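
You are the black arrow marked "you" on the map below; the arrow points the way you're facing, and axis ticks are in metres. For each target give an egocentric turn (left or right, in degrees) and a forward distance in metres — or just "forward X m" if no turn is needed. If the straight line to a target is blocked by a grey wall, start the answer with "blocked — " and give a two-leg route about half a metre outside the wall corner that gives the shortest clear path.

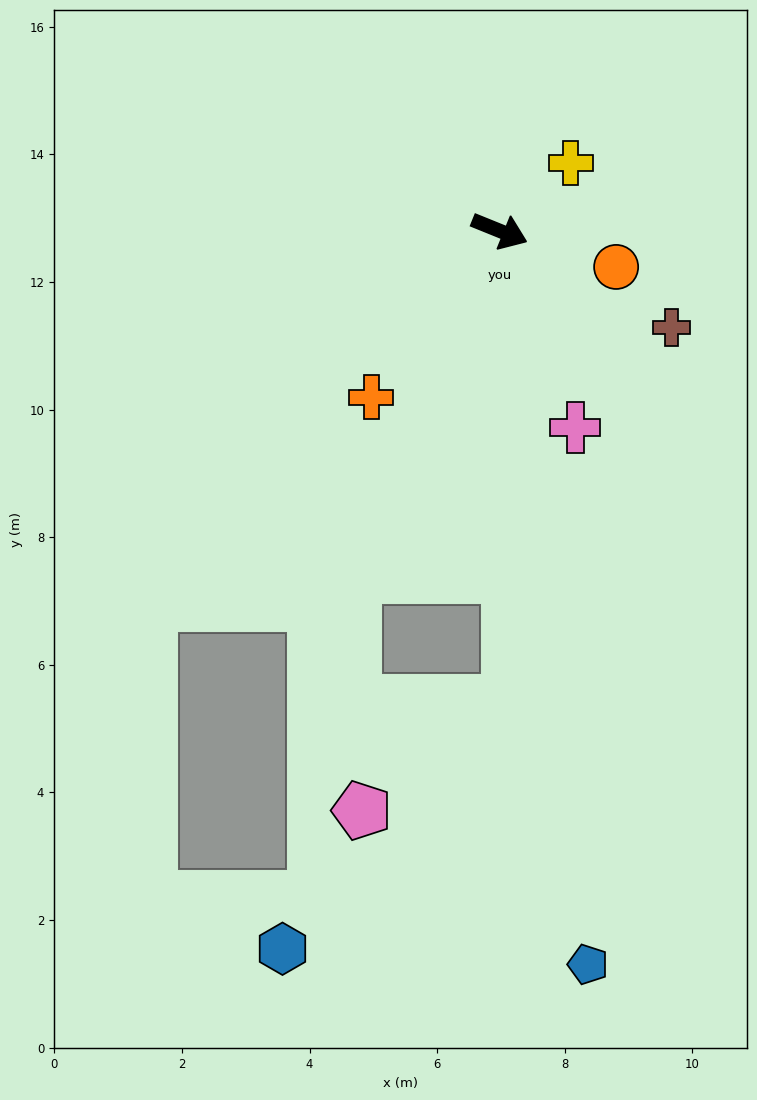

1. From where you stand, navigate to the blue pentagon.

turn right 61°, forward 11.6 m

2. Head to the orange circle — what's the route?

turn left 5°, forward 1.9 m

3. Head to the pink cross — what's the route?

turn right 47°, forward 3.3 m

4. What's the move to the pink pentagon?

blocked — turn right 67°, forward 7.4 m, then turn right 54°, forward 2.9 m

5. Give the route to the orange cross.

turn right 106°, forward 3.3 m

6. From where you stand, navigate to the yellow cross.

turn left 66°, forward 1.5 m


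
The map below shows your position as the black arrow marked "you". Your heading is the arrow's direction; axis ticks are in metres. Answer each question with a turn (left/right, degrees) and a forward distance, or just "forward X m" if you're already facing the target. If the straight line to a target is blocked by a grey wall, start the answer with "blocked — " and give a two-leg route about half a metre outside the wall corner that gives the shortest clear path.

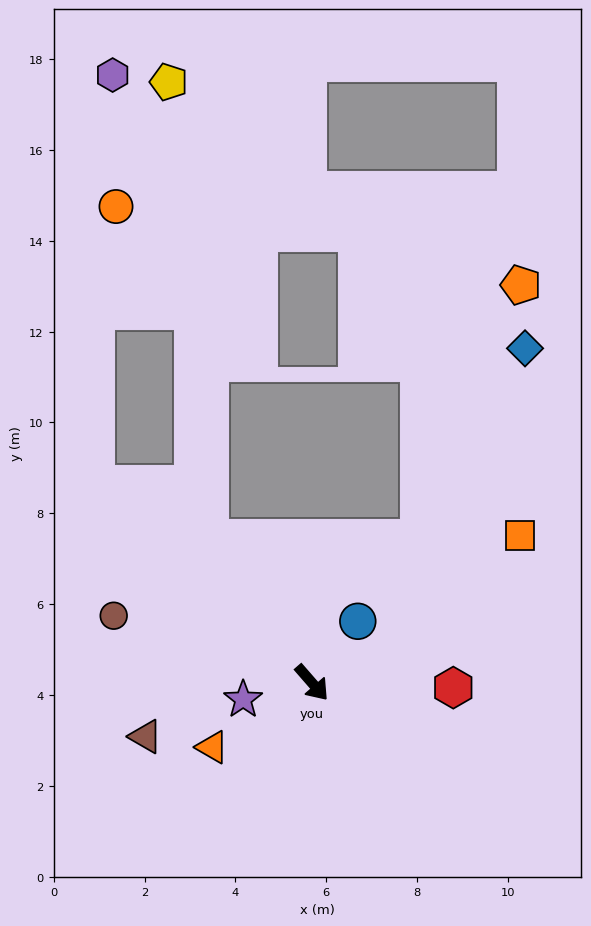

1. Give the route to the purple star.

turn right 117°, forward 1.6 m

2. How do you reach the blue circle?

turn left 102°, forward 1.7 m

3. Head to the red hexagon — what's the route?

turn left 47°, forward 3.1 m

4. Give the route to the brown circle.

turn right 150°, forward 4.6 m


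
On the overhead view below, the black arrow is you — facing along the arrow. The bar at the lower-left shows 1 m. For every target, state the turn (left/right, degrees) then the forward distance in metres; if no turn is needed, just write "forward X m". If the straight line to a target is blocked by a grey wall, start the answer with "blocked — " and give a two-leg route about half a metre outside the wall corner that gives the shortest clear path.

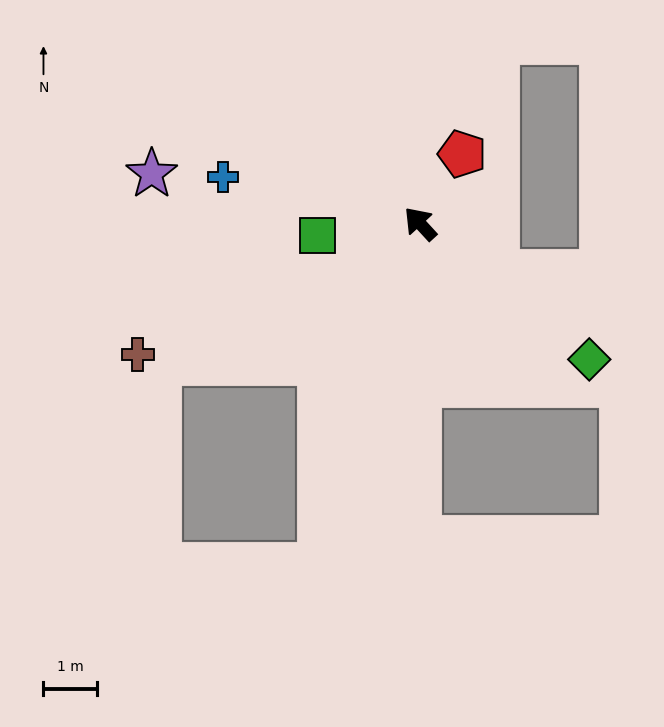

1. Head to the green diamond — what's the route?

turn right 171°, forward 4.0 m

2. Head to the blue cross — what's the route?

turn left 34°, forward 3.7 m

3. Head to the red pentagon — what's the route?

turn right 74°, forward 1.5 m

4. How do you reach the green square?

turn left 54°, forward 1.9 m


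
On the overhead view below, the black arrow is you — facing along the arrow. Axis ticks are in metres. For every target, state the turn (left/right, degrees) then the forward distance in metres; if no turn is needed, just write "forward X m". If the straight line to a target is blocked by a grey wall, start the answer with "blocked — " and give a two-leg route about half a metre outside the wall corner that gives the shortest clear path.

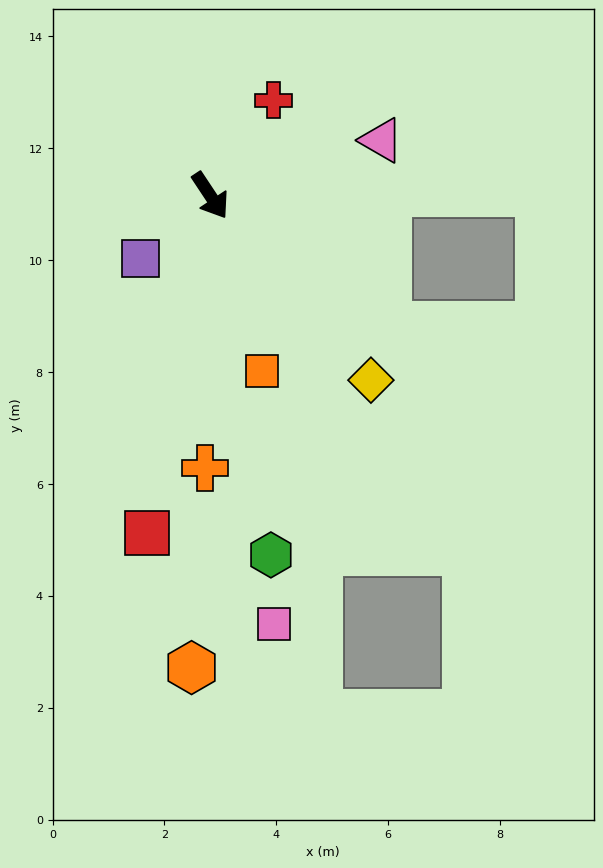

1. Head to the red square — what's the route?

turn right 44°, forward 6.1 m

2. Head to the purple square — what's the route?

turn right 81°, forward 1.7 m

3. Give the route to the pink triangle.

turn left 74°, forward 3.2 m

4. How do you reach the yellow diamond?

turn left 7°, forward 4.4 m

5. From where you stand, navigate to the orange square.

turn right 17°, forward 3.3 m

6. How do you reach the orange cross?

turn right 35°, forward 4.9 m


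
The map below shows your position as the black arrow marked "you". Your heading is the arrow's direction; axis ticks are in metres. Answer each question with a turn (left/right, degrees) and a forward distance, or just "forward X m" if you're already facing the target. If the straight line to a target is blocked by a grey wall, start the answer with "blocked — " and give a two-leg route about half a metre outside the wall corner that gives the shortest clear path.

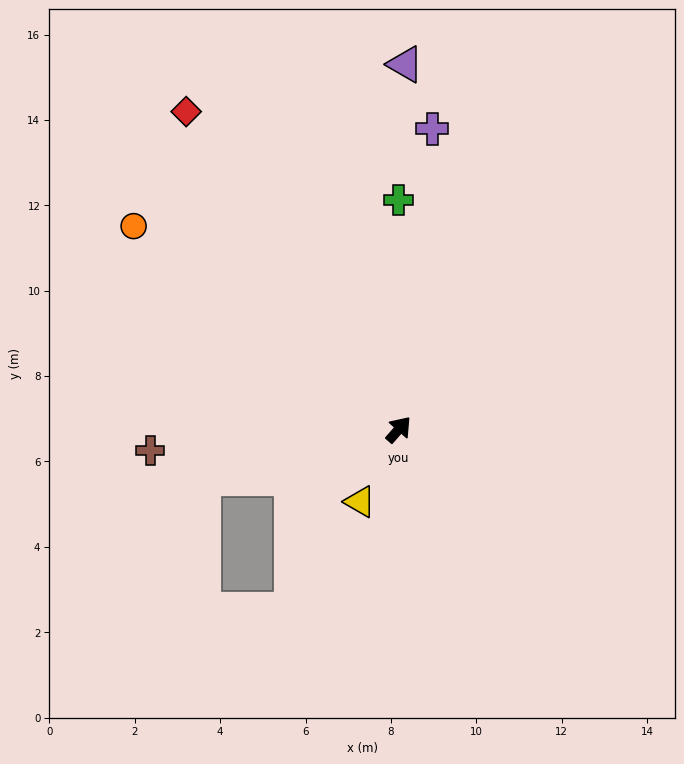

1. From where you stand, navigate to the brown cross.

turn left 136°, forward 5.8 m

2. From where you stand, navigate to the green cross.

turn left 41°, forward 5.4 m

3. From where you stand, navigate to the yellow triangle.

turn right 167°, forward 1.9 m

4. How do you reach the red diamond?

turn left 75°, forward 9.0 m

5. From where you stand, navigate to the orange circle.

turn left 94°, forward 7.8 m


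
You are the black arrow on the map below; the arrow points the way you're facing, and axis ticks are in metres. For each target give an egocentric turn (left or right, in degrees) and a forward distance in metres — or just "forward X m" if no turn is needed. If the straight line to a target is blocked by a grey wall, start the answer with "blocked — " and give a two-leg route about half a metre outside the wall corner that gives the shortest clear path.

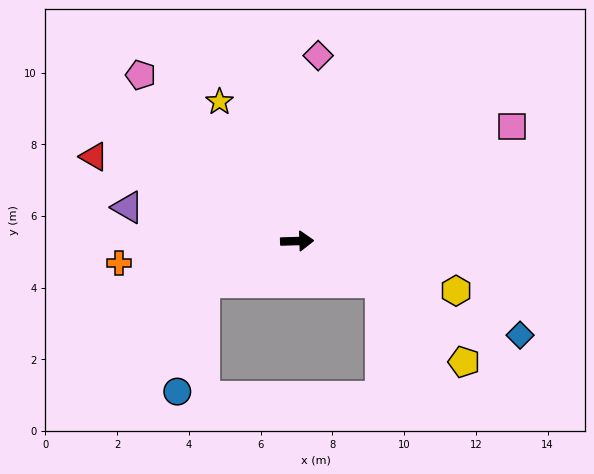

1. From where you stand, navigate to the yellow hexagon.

turn right 19°, forward 4.6 m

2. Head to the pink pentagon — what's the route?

turn left 132°, forward 6.4 m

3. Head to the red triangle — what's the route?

turn left 156°, forward 6.1 m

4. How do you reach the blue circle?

blocked — turn right 157°, forward 2.8 m, then turn left 51°, forward 3.1 m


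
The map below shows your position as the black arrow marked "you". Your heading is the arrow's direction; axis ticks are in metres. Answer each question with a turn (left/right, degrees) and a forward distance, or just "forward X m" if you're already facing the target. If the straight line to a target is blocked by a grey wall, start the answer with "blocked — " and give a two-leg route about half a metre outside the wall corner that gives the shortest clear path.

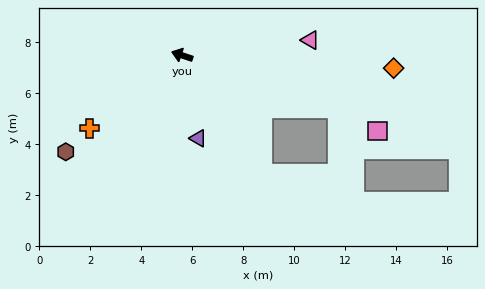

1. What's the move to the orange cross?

turn left 57°, forward 4.6 m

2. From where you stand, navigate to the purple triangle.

turn left 120°, forward 3.3 m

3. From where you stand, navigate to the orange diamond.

turn right 165°, forward 8.3 m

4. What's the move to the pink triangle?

turn right 155°, forward 5.1 m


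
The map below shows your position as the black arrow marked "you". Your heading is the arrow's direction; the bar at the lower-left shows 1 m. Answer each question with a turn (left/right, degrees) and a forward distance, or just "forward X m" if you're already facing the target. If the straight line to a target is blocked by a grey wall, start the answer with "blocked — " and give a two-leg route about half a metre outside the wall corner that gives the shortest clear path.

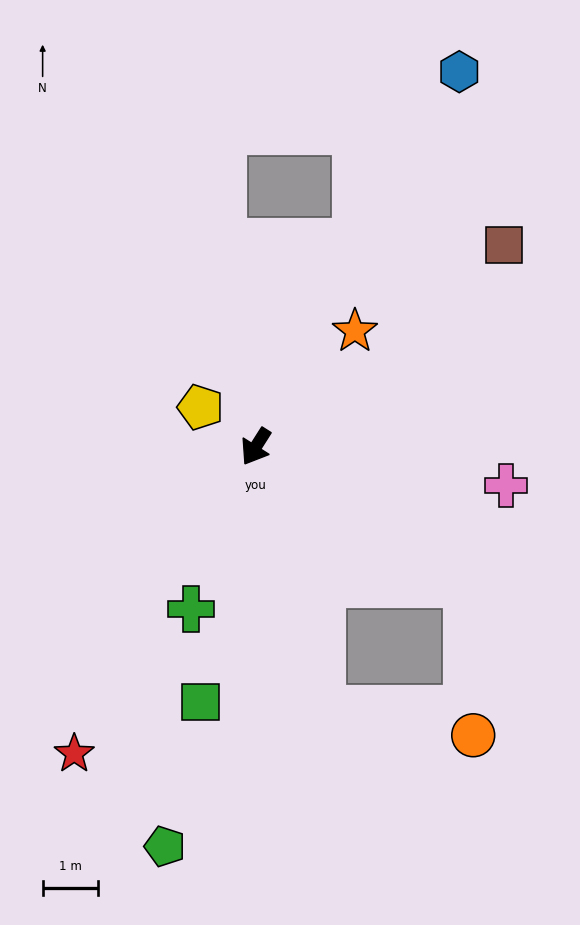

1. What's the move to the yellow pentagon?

turn right 93°, forward 1.2 m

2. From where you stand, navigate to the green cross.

turn left 11°, forward 3.2 m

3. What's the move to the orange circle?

blocked — turn left 89°, forward 4.6 m, then turn right 54°, forward 2.7 m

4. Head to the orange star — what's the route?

turn left 172°, forward 2.8 m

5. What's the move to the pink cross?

turn left 114°, forward 4.6 m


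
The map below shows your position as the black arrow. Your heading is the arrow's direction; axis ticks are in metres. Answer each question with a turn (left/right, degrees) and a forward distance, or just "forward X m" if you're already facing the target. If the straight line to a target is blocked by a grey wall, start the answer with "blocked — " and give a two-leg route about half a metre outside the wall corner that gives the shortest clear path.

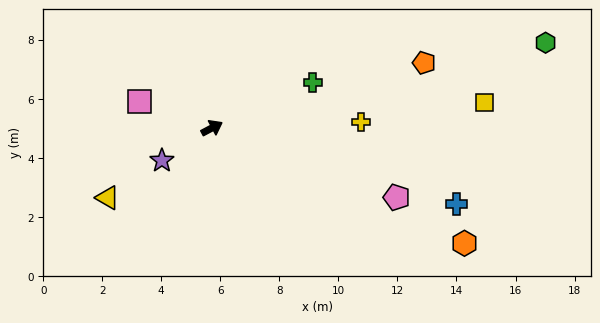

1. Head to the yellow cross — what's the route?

turn right 26°, forward 5.0 m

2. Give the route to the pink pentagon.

turn right 49°, forward 6.7 m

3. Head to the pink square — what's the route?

turn left 132°, forward 2.6 m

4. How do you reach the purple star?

turn right 175°, forward 2.0 m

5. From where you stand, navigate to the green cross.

turn right 4°, forward 3.7 m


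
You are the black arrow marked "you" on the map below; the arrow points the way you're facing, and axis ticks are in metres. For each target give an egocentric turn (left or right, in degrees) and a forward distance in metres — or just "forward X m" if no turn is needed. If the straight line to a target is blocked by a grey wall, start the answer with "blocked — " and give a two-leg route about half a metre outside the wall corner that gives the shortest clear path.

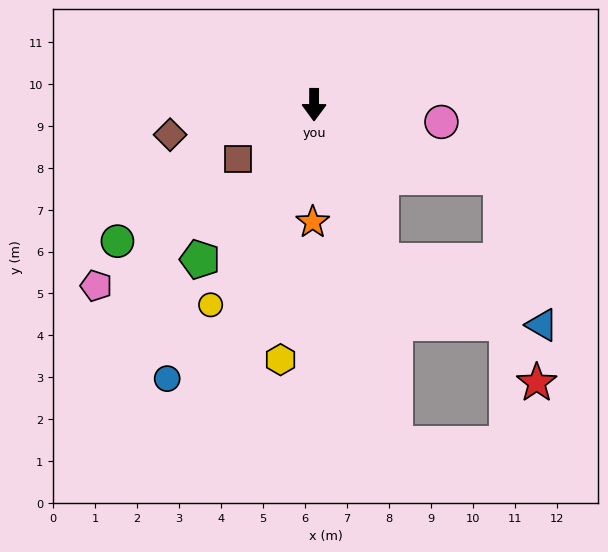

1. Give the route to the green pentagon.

turn right 36°, forward 4.6 m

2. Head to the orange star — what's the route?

forward 2.8 m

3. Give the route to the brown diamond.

turn right 78°, forward 3.5 m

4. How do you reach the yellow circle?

turn right 27°, forward 5.4 m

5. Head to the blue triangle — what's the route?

blocked — turn left 24°, forward 4.0 m, then turn left 44°, forward 4.1 m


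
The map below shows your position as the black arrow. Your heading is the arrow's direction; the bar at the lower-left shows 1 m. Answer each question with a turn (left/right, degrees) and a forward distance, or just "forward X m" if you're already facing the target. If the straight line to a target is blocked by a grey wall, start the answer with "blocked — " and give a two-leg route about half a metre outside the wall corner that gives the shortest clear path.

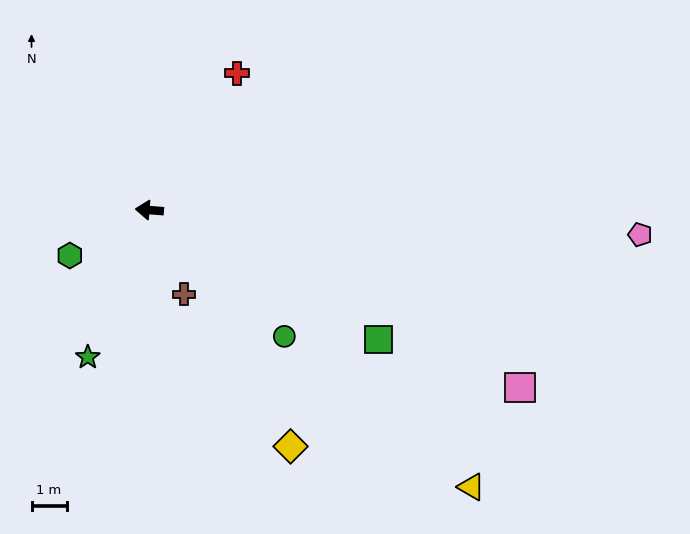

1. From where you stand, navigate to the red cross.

turn right 118°, forward 4.6 m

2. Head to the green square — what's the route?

turn left 155°, forward 7.5 m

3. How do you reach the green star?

turn left 72°, forward 4.5 m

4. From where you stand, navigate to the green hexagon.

turn left 34°, forward 2.6 m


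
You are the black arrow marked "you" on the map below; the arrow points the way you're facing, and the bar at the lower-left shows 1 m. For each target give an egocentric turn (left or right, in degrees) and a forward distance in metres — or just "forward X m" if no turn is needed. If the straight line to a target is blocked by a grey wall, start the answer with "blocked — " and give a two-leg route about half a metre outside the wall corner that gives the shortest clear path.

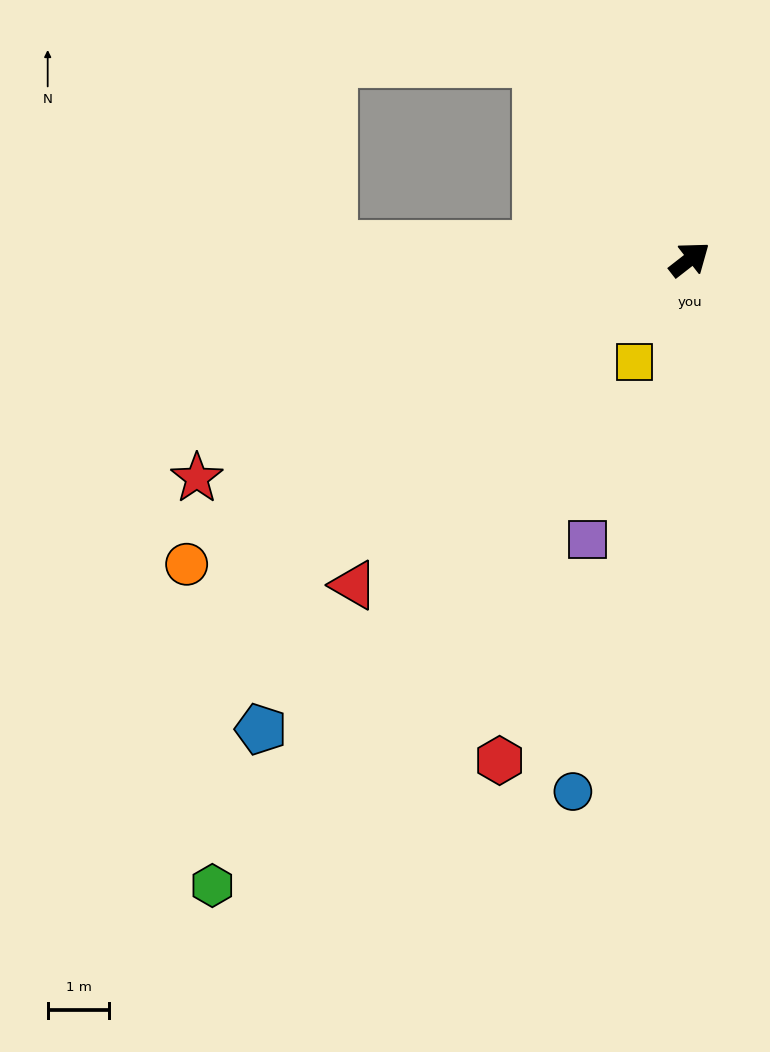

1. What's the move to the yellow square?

turn right 156°, forward 1.9 m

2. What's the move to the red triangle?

turn right 174°, forward 7.6 m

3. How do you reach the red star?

turn left 166°, forward 8.7 m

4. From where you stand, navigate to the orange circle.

turn left 173°, forward 9.5 m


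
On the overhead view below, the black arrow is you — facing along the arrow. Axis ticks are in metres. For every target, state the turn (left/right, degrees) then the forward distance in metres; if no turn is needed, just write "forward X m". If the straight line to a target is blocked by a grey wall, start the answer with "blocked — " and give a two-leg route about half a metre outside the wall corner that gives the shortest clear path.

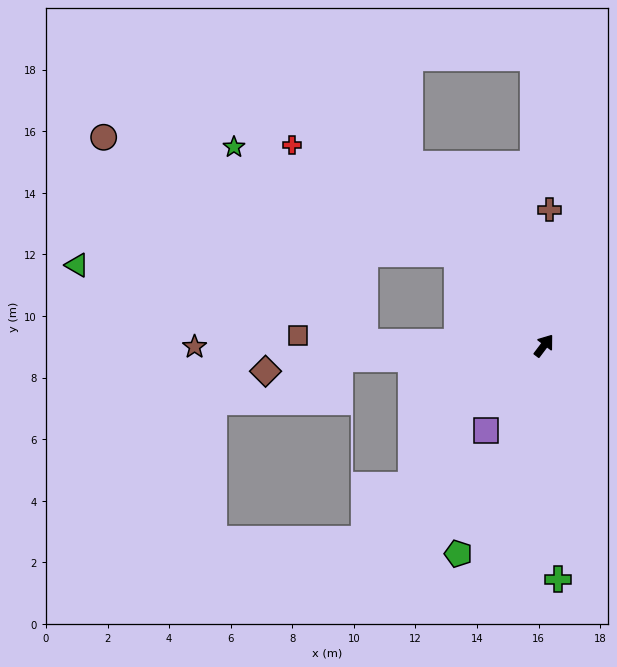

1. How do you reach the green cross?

turn right 140°, forward 7.6 m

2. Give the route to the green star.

blocked — turn left 81°, forward 4.1 m, then turn left 20°, forward 8.0 m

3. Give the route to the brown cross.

turn left 35°, forward 4.4 m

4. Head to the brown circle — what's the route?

blocked — turn left 81°, forward 4.1 m, then turn left 28°, forward 12.1 m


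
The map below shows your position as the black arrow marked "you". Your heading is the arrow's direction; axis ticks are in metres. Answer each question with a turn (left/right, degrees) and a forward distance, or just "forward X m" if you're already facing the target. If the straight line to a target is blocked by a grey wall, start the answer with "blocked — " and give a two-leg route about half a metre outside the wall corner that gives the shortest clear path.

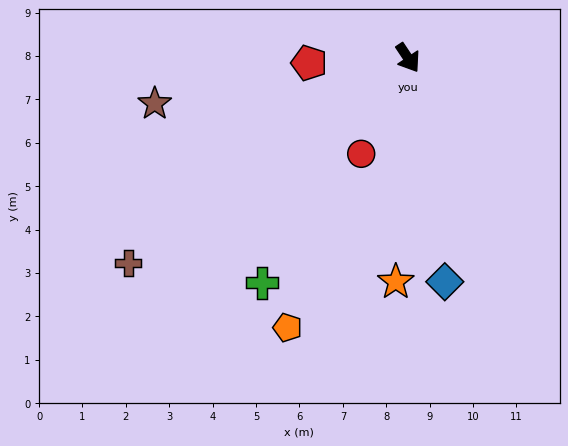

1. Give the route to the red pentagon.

turn right 121°, forward 2.3 m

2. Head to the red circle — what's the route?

turn right 60°, forward 2.5 m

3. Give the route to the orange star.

turn right 37°, forward 5.2 m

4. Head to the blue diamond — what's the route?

turn right 24°, forward 5.2 m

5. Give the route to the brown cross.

turn right 87°, forward 8.0 m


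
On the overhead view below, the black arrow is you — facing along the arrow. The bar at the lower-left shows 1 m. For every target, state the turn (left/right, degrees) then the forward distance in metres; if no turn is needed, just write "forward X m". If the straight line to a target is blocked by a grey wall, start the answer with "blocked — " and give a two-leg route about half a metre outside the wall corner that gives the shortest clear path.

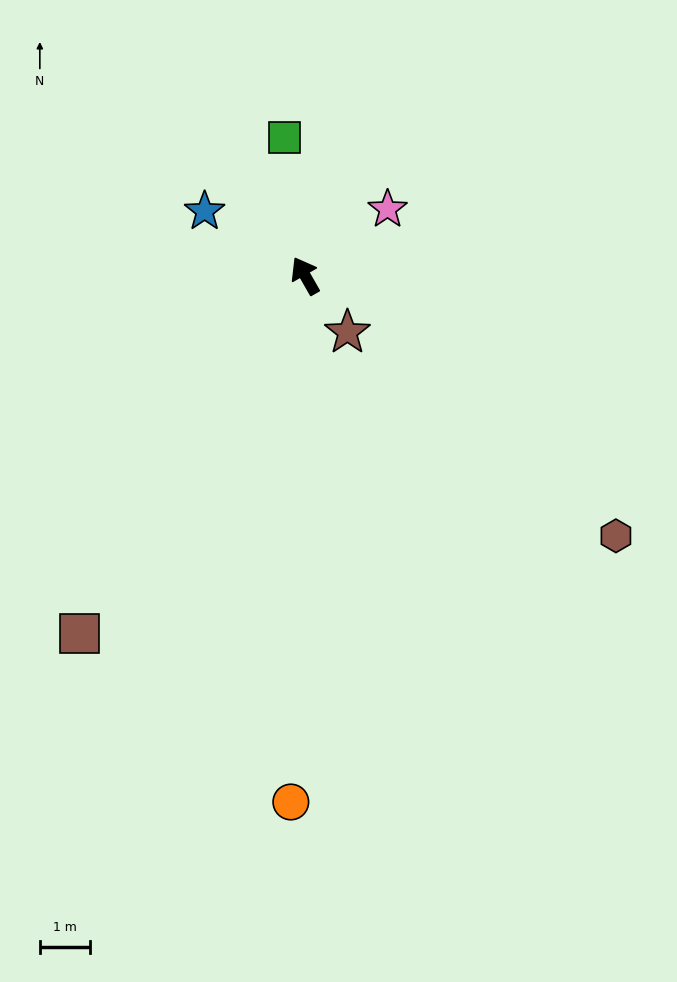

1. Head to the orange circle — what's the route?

turn left 149°, forward 10.6 m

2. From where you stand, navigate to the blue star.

turn left 28°, forward 2.4 m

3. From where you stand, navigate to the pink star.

turn right 81°, forward 2.1 m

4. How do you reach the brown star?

turn right 173°, forward 1.4 m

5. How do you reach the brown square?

turn left 118°, forward 8.5 m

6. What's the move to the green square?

turn right 21°, forward 2.8 m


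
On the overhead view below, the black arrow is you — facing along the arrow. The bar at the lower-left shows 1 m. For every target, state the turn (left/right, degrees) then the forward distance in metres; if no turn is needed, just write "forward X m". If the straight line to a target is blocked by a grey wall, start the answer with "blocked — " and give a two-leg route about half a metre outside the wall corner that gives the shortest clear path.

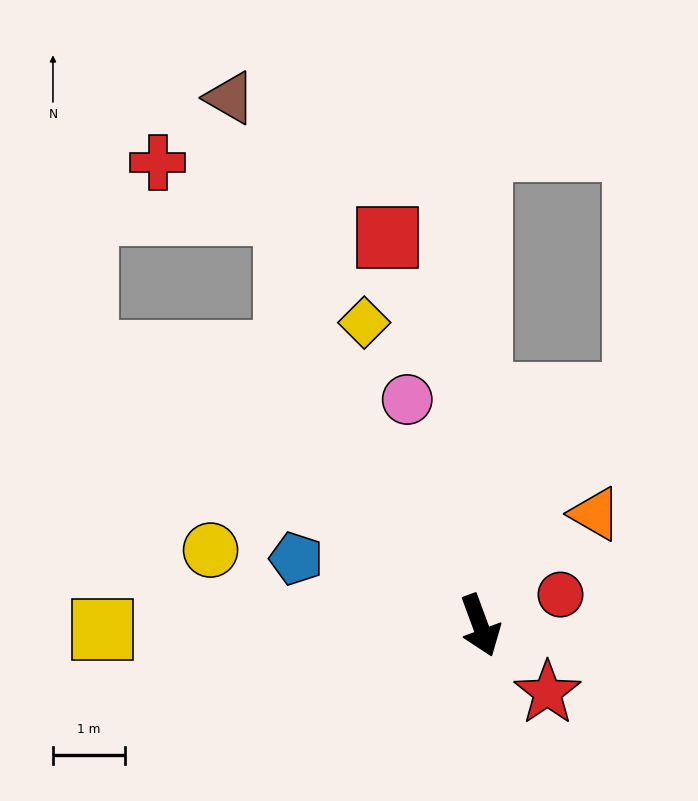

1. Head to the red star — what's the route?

turn left 25°, forward 1.3 m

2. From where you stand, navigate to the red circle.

turn left 91°, forward 1.2 m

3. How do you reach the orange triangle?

turn left 114°, forward 2.2 m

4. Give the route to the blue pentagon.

turn right 130°, forward 2.7 m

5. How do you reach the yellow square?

turn right 110°, forward 5.2 m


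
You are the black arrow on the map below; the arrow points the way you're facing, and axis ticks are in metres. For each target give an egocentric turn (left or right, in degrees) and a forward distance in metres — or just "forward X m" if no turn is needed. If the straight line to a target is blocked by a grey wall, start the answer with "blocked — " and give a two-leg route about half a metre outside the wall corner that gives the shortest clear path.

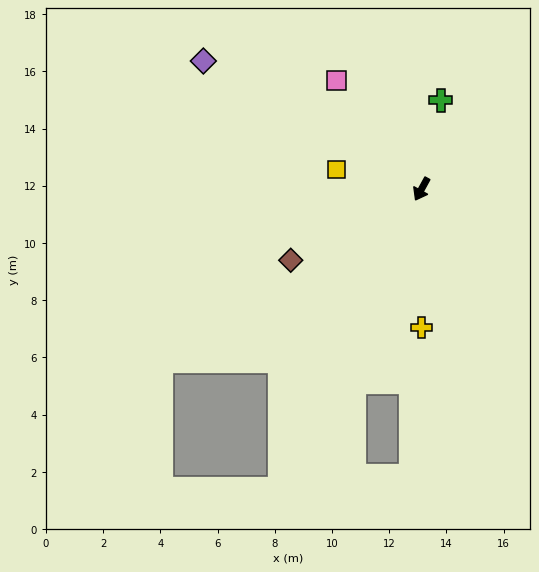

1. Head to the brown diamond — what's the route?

turn right 33°, forward 5.2 m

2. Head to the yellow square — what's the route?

turn right 74°, forward 3.0 m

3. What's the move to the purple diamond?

turn right 92°, forward 8.8 m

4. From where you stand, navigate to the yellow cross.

turn left 29°, forward 4.8 m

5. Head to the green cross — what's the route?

turn right 164°, forward 3.2 m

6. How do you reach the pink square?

turn right 113°, forward 4.8 m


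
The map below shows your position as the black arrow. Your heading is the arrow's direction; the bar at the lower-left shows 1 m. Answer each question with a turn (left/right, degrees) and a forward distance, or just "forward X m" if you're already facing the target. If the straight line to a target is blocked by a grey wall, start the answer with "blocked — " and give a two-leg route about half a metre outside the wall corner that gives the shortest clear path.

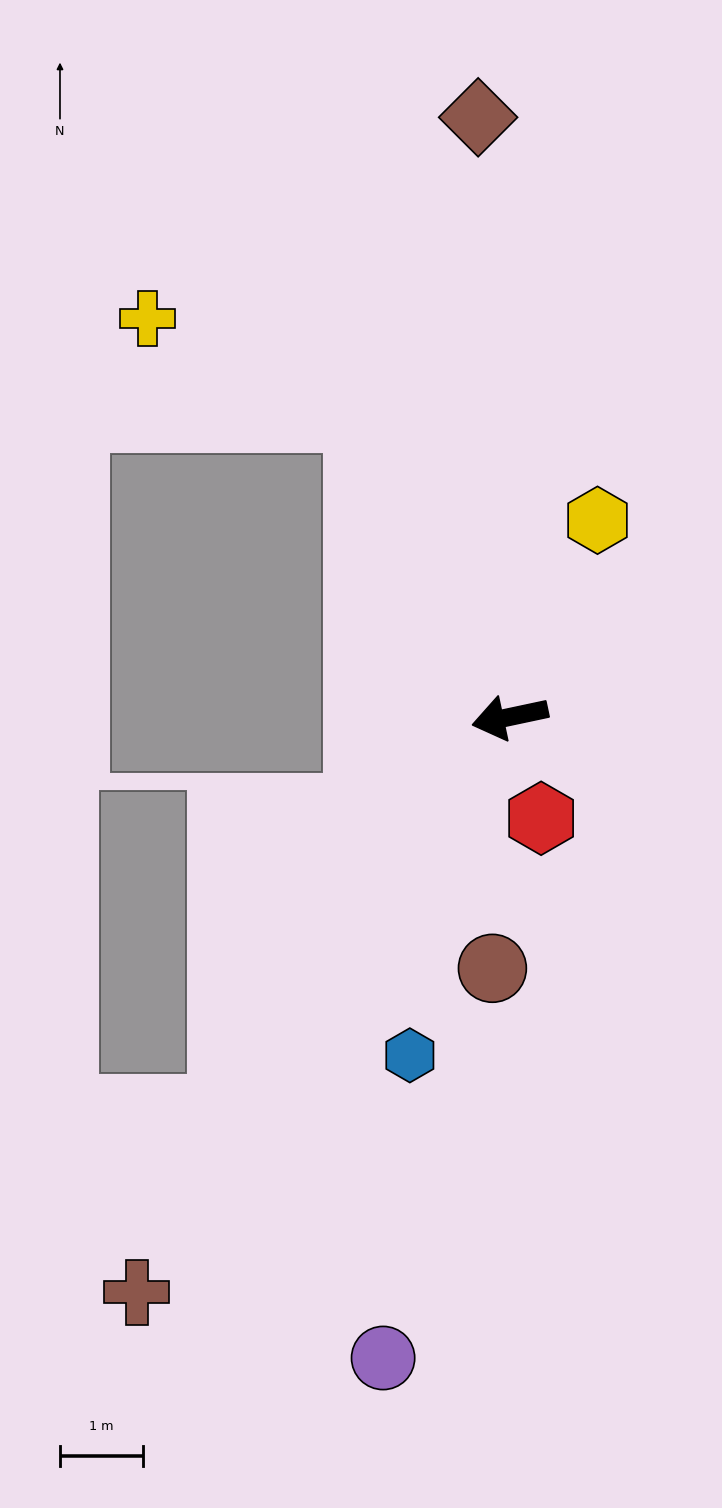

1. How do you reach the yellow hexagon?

turn right 126°, forward 2.6 m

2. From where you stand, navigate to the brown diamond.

turn right 99°, forward 7.2 m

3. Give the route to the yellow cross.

blocked — turn right 75°, forward 4.1 m, then turn left 38°, forward 2.8 m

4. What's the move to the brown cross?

turn left 45°, forward 8.3 m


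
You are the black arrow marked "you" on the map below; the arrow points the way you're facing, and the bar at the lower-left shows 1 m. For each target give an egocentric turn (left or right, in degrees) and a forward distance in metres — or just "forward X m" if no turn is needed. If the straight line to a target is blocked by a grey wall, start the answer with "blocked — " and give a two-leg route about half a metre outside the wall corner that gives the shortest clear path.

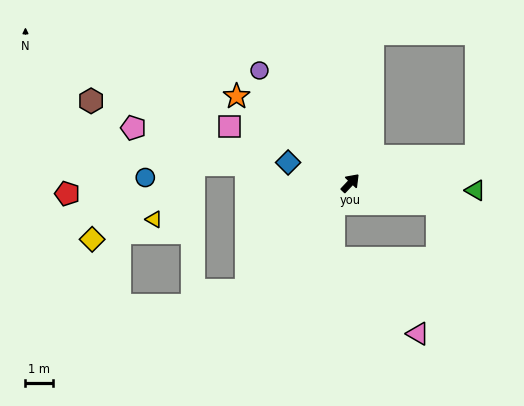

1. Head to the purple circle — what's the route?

turn left 82°, forward 5.3 m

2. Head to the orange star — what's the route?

turn left 96°, forward 5.3 m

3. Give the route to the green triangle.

turn right 50°, forward 4.6 m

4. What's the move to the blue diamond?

turn left 115°, forward 2.4 m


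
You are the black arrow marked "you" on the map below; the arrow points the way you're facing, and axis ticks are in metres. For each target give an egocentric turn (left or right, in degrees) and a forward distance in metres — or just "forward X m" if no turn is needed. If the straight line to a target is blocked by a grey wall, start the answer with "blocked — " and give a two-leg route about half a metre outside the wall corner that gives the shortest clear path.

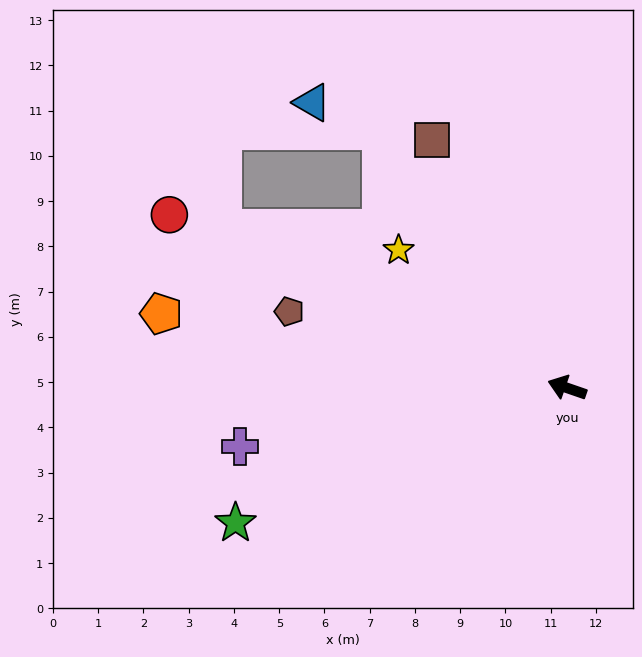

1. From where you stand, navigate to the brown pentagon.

turn left 4°, forward 6.4 m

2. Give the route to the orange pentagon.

turn left 9°, forward 9.1 m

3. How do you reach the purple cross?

turn left 29°, forward 7.3 m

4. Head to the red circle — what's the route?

turn right 4°, forward 9.6 m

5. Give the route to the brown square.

turn right 42°, forward 6.2 m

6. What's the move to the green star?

turn left 41°, forward 7.9 m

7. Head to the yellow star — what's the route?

turn right 20°, forward 4.8 m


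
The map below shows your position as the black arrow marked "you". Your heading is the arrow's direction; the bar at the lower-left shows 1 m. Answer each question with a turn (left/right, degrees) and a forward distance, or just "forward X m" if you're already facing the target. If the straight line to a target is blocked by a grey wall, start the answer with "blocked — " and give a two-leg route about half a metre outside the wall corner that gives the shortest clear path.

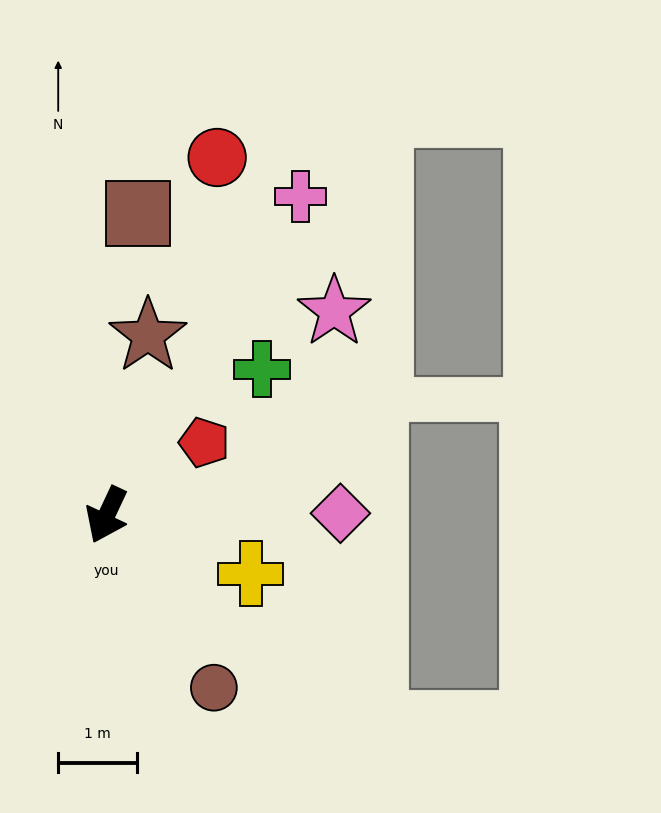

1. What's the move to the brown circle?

turn left 57°, forward 2.6 m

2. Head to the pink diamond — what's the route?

turn left 116°, forward 3.0 m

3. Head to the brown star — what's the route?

turn right 168°, forward 2.3 m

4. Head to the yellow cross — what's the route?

turn left 93°, forward 2.0 m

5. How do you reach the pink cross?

turn left 174°, forward 4.8 m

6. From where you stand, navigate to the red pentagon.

turn left 152°, forward 1.5 m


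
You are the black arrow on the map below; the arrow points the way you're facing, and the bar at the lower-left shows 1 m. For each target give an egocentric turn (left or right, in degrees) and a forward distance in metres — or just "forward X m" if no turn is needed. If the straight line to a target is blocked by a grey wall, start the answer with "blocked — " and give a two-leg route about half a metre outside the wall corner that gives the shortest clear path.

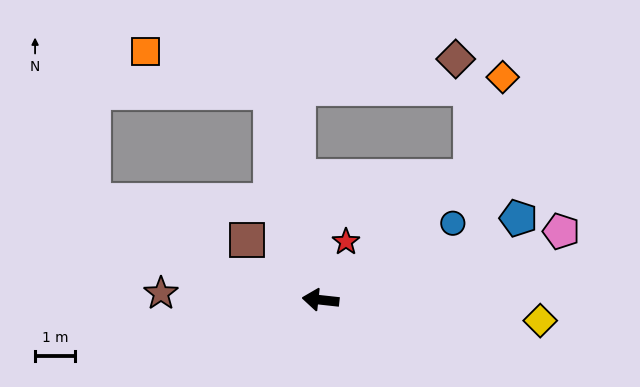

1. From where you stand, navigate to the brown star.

turn left 4°, forward 4.0 m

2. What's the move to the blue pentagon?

turn right 151°, forward 5.3 m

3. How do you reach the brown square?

turn right 33°, forward 2.4 m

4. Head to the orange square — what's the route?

blocked — turn right 70°, forward 5.3 m, then turn left 58°, forward 3.3 m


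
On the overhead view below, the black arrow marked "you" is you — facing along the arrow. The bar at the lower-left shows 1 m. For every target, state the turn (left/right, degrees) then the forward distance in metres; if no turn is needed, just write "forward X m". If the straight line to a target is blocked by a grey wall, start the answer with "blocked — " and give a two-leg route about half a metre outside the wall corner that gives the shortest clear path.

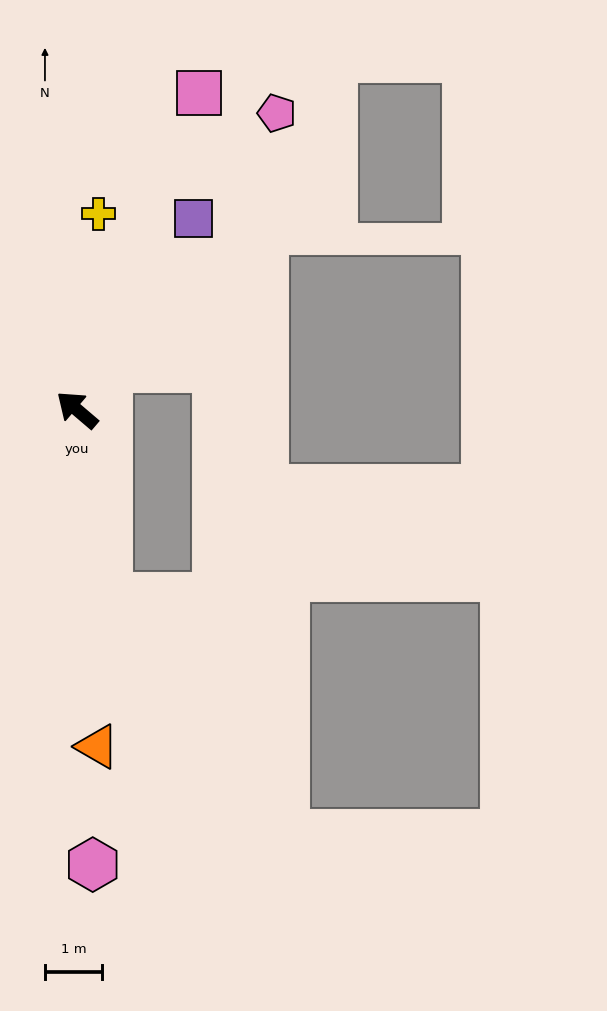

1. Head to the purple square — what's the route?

turn right 81°, forward 3.9 m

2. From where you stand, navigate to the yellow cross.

turn right 56°, forward 3.4 m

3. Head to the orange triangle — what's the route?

turn left 134°, forward 5.9 m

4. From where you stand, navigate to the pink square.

turn right 71°, forward 5.9 m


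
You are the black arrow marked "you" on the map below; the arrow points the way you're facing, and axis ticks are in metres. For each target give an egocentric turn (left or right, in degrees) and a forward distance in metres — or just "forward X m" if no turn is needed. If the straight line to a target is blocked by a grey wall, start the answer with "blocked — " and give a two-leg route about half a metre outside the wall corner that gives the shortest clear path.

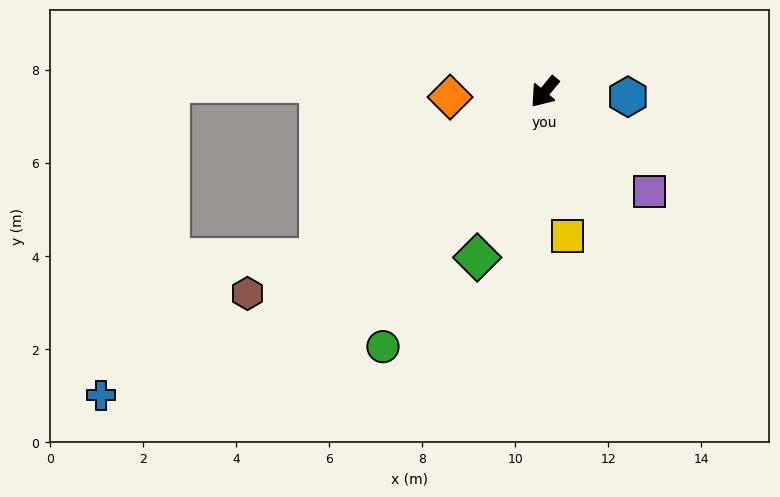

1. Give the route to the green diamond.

turn left 18°, forward 3.8 m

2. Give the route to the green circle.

turn left 7°, forward 6.5 m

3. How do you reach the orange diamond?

turn right 47°, forward 2.0 m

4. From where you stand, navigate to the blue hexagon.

turn left 126°, forward 1.8 m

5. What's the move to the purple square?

turn left 86°, forward 3.1 m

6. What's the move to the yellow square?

turn left 49°, forward 3.1 m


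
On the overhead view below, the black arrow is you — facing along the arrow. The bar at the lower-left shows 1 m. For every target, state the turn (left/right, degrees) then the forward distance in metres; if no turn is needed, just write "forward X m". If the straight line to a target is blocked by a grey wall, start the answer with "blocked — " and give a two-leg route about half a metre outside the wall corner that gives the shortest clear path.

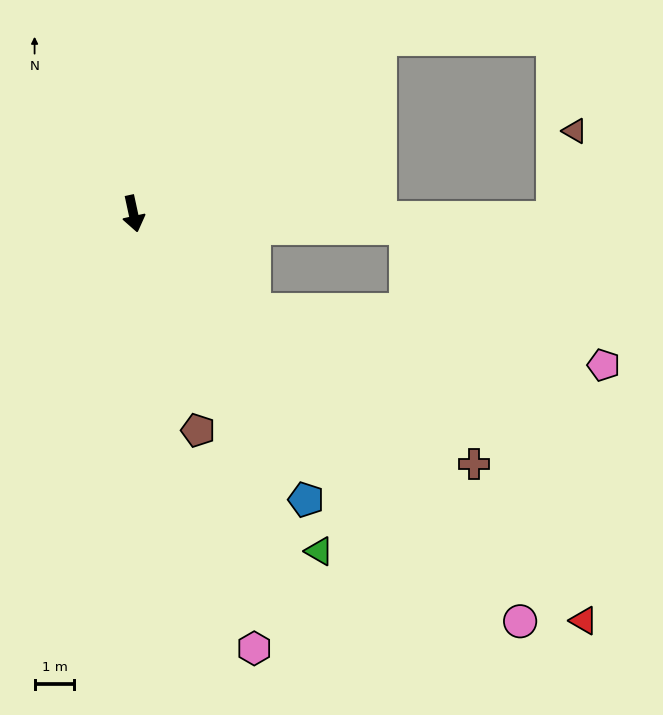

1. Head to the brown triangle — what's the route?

blocked — turn left 77°, forward 10.5 m, then turn left 76°, forward 2.2 m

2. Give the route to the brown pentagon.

turn left 4°, forward 5.7 m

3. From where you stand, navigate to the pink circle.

turn left 31°, forward 14.1 m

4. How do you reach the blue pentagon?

turn left 19°, forward 8.4 m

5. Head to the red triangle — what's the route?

turn left 36°, forward 15.2 m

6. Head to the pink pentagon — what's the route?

blocked — turn left 39°, forward 3.9 m, then turn left 30°, forward 8.9 m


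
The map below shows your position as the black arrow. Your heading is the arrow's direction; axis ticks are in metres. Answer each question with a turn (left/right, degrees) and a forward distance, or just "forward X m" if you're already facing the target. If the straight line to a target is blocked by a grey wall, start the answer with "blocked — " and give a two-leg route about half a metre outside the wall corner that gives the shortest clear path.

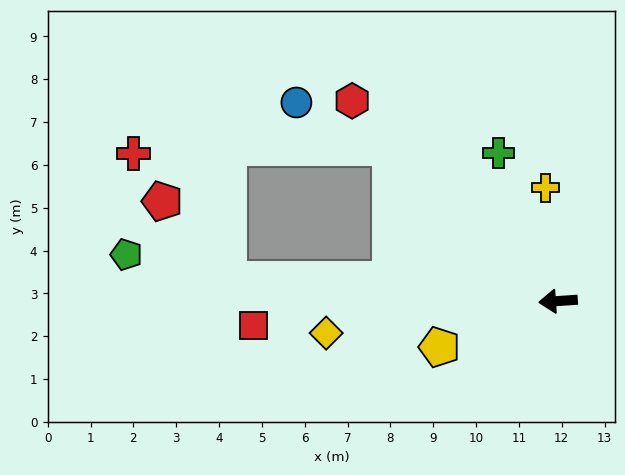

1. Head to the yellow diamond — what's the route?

turn left 4°, forward 5.5 m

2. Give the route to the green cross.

turn right 72°, forward 3.7 m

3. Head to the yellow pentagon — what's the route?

turn left 17°, forward 3.0 m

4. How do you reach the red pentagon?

blocked — turn right 8°, forward 7.7 m, then turn right 45°, forward 2.4 m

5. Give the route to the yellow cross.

turn right 88°, forward 2.7 m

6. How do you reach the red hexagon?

turn right 48°, forward 6.7 m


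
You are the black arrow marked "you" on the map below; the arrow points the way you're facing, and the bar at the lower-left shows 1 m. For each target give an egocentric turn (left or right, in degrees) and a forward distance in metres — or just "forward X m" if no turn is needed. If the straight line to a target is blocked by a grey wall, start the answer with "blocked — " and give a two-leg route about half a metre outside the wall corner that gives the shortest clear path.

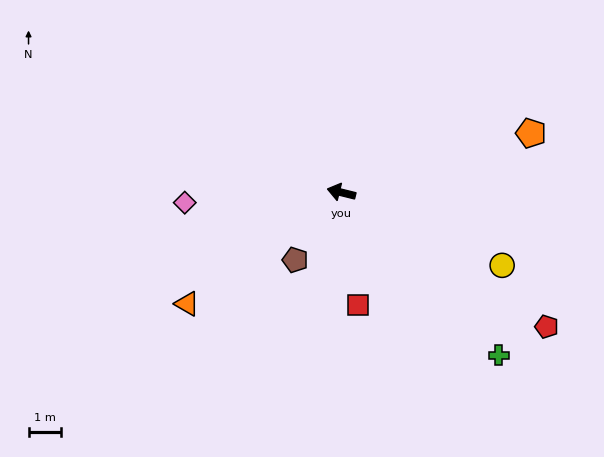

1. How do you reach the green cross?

turn left 148°, forward 7.0 m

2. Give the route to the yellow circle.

turn left 170°, forward 5.5 m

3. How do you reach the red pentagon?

turn left 161°, forward 7.6 m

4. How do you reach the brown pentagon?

turn left 70°, forward 2.5 m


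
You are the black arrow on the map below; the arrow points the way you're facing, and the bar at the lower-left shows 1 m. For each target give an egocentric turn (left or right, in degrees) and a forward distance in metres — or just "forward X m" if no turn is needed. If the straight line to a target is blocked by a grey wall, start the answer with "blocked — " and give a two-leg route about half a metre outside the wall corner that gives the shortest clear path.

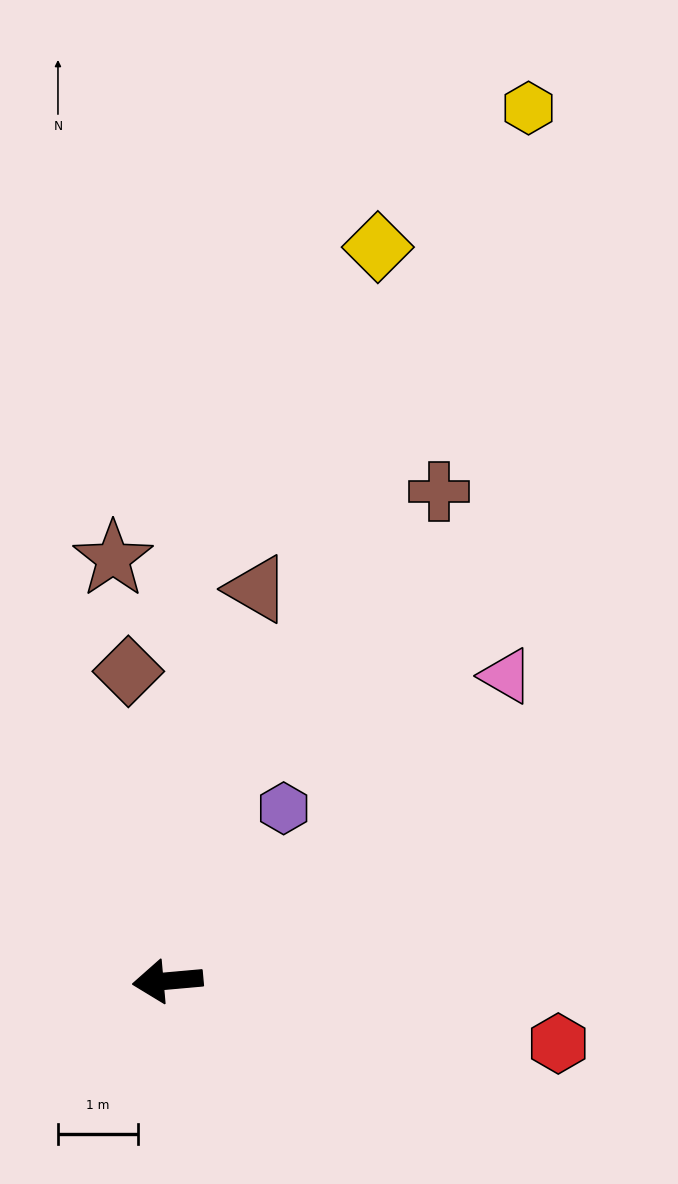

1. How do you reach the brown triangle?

turn right 108°, forward 5.0 m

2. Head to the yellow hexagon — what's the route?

turn right 118°, forward 11.7 m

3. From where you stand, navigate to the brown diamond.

turn right 88°, forward 3.9 m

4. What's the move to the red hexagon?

turn left 166°, forward 4.9 m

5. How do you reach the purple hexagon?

turn right 129°, forward 2.6 m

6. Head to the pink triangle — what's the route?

turn right 143°, forward 5.7 m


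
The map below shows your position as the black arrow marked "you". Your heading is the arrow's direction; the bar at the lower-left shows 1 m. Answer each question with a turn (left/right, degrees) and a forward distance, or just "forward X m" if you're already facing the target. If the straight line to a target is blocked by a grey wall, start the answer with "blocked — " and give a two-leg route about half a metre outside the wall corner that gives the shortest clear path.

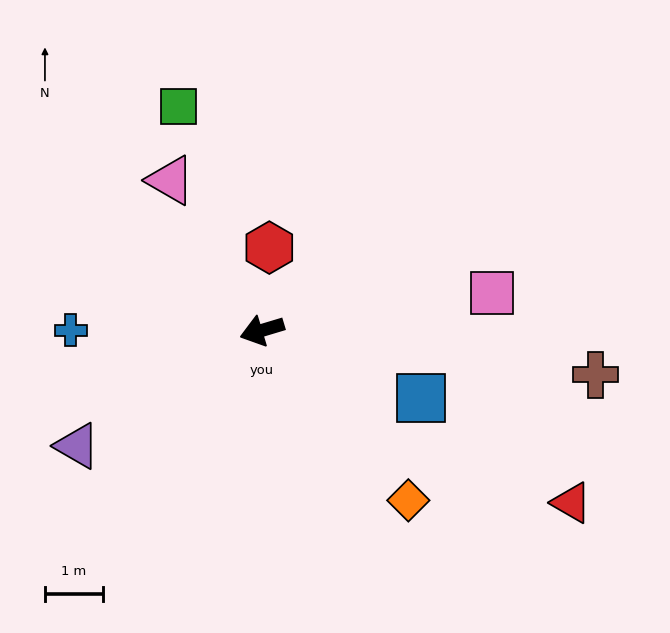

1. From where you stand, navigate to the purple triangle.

turn left 15°, forward 3.8 m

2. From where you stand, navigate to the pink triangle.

turn right 75°, forward 3.0 m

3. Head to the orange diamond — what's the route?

turn left 114°, forward 3.9 m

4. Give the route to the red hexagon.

turn right 112°, forward 1.4 m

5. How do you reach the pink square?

turn left 173°, forward 4.0 m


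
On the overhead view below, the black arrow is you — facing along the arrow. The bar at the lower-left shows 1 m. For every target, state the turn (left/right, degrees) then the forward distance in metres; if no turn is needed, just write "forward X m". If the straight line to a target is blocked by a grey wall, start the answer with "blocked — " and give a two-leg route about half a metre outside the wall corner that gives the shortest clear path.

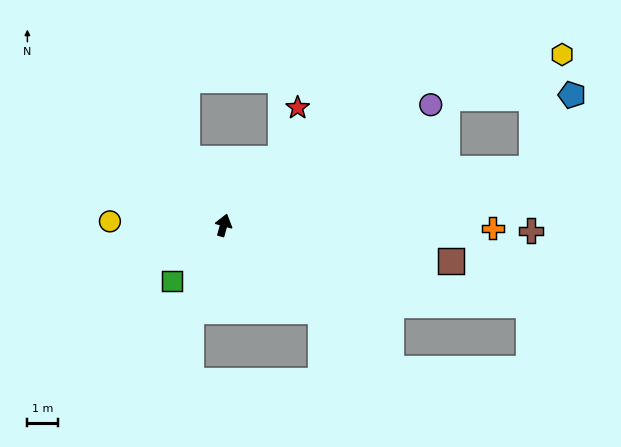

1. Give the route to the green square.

turn left 153°, forward 2.5 m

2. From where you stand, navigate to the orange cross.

turn right 75°, forward 8.7 m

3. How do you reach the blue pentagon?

blocked — turn right 64°, forward 10.2 m, then turn left 51°, forward 2.7 m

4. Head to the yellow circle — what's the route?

turn left 104°, forward 3.7 m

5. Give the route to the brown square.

turn right 83°, forward 7.5 m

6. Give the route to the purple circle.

turn right 44°, forward 7.8 m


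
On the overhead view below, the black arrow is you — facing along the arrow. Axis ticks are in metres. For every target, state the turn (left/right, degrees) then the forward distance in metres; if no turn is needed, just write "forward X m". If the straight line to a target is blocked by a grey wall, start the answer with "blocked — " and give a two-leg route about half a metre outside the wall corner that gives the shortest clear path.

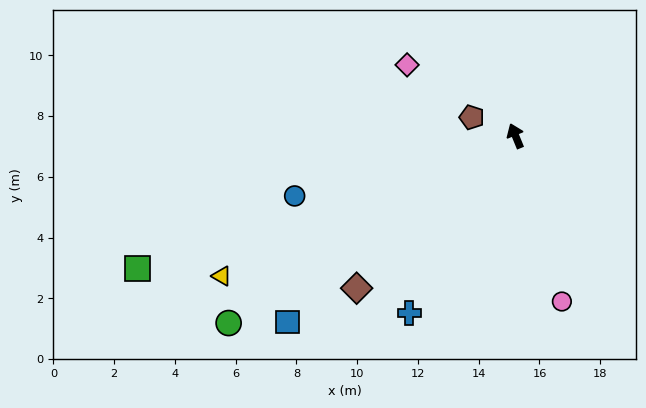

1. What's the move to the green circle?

turn left 101°, forward 11.3 m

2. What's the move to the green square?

turn left 87°, forward 13.2 m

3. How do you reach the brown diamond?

turn left 112°, forward 7.2 m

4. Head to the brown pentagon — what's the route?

turn left 45°, forward 1.6 m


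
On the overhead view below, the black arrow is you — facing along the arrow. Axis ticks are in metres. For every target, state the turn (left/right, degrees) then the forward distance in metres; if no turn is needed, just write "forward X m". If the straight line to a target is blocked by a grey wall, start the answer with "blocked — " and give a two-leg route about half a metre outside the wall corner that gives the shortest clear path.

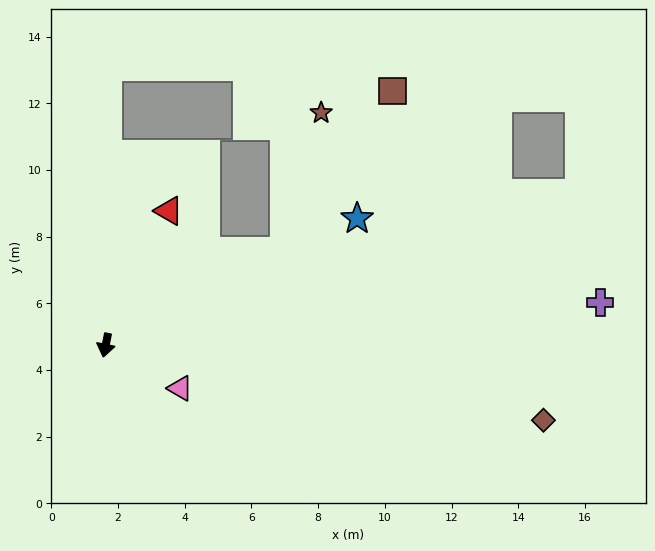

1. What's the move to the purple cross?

turn left 106°, forward 14.9 m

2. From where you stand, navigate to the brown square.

blocked — turn left 129°, forward 6.1 m, then turn left 28°, forward 5.8 m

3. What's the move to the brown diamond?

turn left 92°, forward 13.3 m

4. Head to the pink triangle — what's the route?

turn left 71°, forward 2.6 m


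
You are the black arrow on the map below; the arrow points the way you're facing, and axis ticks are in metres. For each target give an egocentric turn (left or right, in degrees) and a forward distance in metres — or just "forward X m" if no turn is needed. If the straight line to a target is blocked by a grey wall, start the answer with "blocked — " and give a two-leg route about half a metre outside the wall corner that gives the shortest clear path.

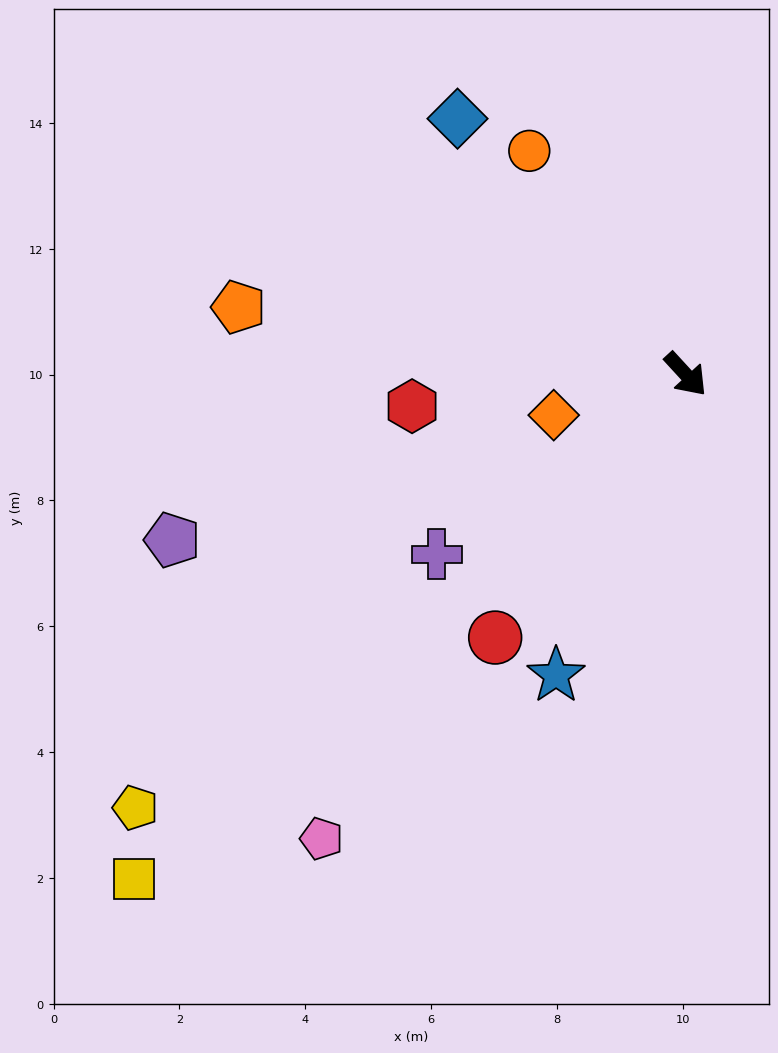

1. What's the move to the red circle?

turn right 78°, forward 5.2 m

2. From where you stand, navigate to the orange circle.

turn left 172°, forward 4.3 m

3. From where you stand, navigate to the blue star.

turn right 66°, forward 5.2 m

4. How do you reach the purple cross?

turn right 97°, forward 4.9 m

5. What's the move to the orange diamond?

turn right 115°, forward 2.2 m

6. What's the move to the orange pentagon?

turn right 141°, forward 7.2 m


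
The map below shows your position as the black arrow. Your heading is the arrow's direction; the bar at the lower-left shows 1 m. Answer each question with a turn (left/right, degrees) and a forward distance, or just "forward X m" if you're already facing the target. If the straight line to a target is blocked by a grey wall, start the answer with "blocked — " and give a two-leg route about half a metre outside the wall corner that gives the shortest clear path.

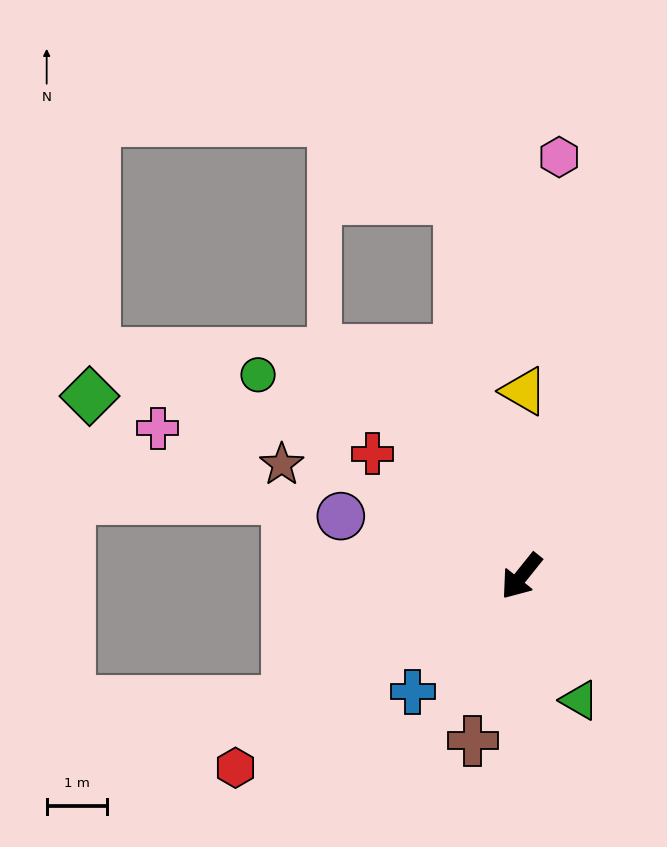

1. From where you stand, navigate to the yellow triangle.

turn right 142°, forward 3.1 m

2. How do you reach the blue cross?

turn right 5°, forward 2.6 m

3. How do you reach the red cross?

turn right 91°, forward 3.2 m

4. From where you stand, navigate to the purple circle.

turn right 70°, forward 3.2 m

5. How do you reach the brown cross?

turn left 22°, forward 2.9 m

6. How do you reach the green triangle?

turn left 64°, forward 2.3 m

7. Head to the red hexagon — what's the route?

turn right 17°, forward 5.7 m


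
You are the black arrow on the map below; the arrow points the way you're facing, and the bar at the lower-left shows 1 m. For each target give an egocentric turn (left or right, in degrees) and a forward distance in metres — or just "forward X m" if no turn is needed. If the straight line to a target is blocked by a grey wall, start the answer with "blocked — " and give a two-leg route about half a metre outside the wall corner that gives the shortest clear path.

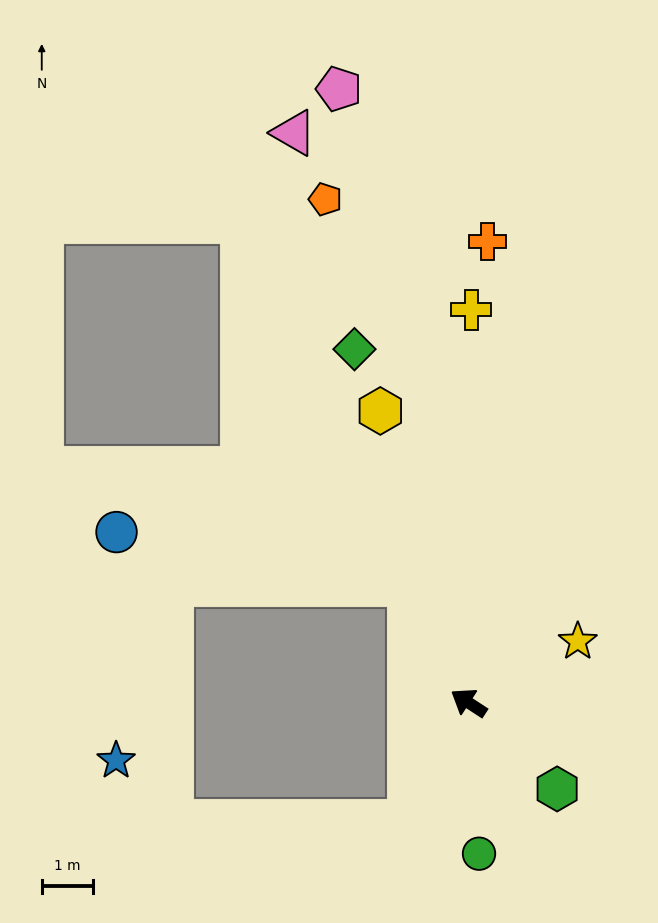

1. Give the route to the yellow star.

turn right 118°, forward 2.4 m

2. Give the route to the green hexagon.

turn left 169°, forward 2.4 m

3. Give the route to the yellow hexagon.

turn right 40°, forward 5.9 m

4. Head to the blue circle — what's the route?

blocked — turn right 30°, forward 2.6 m, then turn left 53°, forward 5.8 m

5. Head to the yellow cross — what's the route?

turn right 57°, forward 7.7 m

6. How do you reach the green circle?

turn left 127°, forward 3.0 m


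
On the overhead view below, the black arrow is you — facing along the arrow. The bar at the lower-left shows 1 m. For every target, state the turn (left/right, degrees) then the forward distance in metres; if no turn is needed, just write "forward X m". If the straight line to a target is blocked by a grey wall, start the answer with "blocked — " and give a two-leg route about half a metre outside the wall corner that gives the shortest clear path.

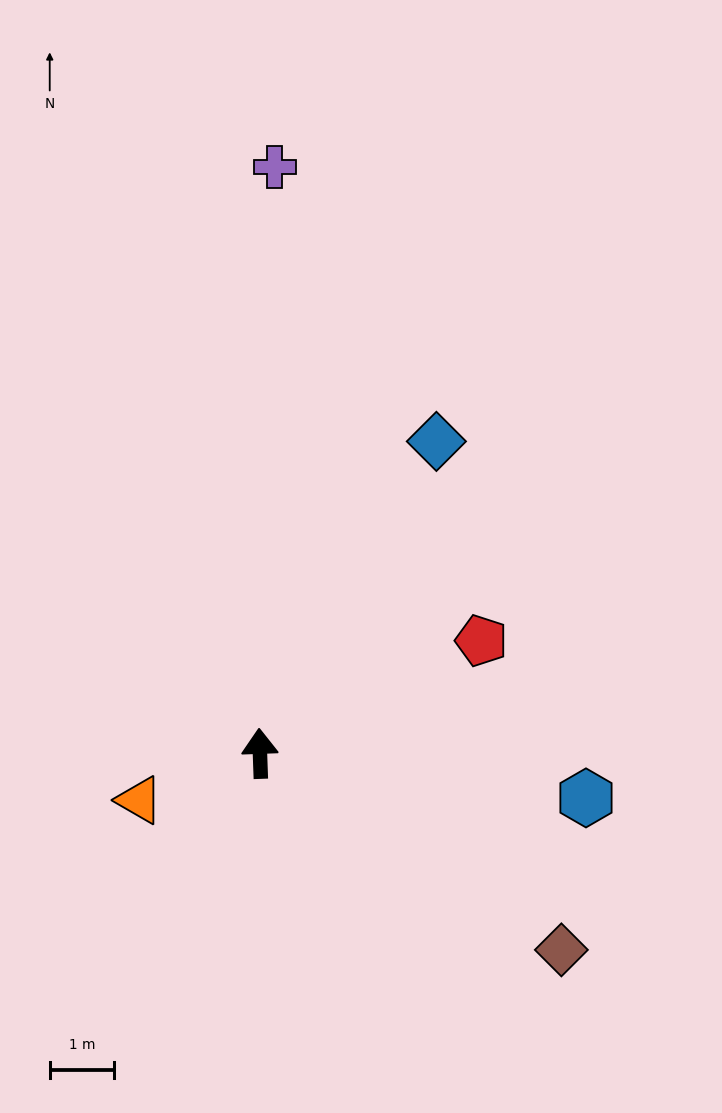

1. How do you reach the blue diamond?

turn right 32°, forward 5.5 m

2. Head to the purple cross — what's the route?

turn right 3°, forward 9.1 m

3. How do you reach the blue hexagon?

turn right 100°, forward 5.1 m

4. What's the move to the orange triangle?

turn left 109°, forward 2.0 m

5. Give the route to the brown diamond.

turn right 125°, forward 5.6 m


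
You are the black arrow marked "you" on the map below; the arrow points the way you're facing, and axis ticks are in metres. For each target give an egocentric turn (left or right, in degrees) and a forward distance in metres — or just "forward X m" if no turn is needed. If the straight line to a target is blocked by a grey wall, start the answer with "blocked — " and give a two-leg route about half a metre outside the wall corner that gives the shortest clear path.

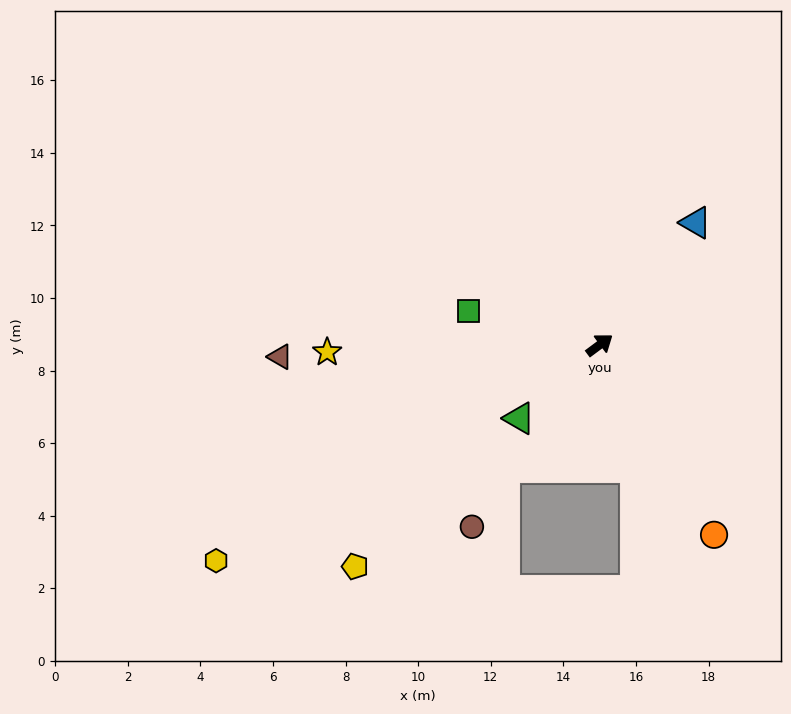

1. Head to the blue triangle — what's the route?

turn left 15°, forward 4.3 m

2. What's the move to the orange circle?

turn right 96°, forward 6.1 m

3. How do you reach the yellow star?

turn left 145°, forward 7.5 m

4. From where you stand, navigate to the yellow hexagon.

turn left 173°, forward 12.1 m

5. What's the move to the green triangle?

turn right 174°, forward 3.0 m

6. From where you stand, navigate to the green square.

turn left 129°, forward 3.7 m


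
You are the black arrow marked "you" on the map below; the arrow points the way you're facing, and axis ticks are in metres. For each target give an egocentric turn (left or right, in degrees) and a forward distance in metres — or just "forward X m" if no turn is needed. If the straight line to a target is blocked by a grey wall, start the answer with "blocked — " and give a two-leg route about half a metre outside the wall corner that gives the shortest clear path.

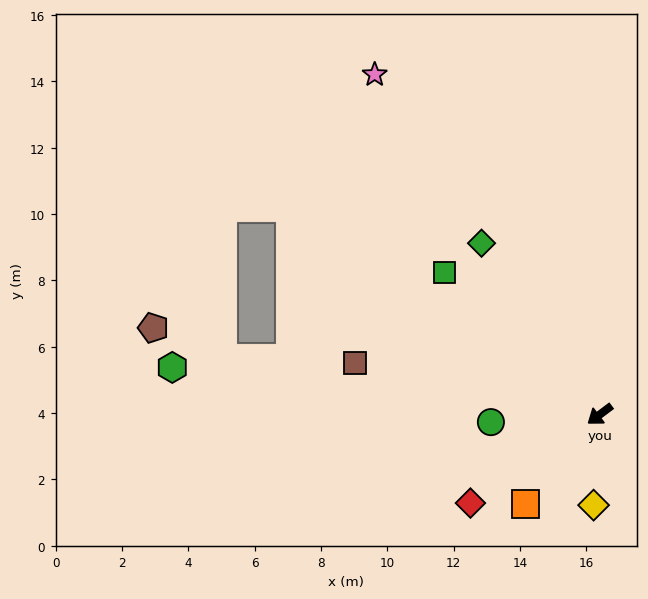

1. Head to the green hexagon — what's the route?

turn right 43°, forward 13.0 m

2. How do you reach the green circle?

turn right 33°, forward 3.3 m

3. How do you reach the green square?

turn right 79°, forward 6.3 m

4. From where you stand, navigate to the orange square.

turn left 13°, forward 3.5 m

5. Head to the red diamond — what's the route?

turn right 2°, forward 4.7 m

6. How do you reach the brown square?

turn right 49°, forward 7.5 m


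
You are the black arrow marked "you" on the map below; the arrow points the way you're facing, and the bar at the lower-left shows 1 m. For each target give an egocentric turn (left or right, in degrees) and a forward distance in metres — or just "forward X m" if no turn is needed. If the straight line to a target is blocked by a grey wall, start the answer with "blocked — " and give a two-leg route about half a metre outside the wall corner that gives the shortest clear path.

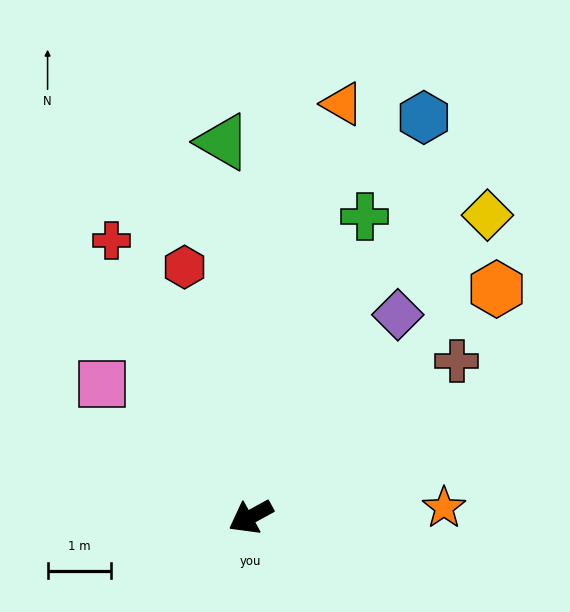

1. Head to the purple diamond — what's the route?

turn right 155°, forward 3.9 m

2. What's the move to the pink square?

turn right 70°, forward 3.1 m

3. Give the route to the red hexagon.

turn right 104°, forward 4.0 m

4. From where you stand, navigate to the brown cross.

turn right 172°, forward 4.0 m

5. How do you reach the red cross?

turn right 92°, forward 4.8 m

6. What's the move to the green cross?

turn right 140°, forward 5.0 m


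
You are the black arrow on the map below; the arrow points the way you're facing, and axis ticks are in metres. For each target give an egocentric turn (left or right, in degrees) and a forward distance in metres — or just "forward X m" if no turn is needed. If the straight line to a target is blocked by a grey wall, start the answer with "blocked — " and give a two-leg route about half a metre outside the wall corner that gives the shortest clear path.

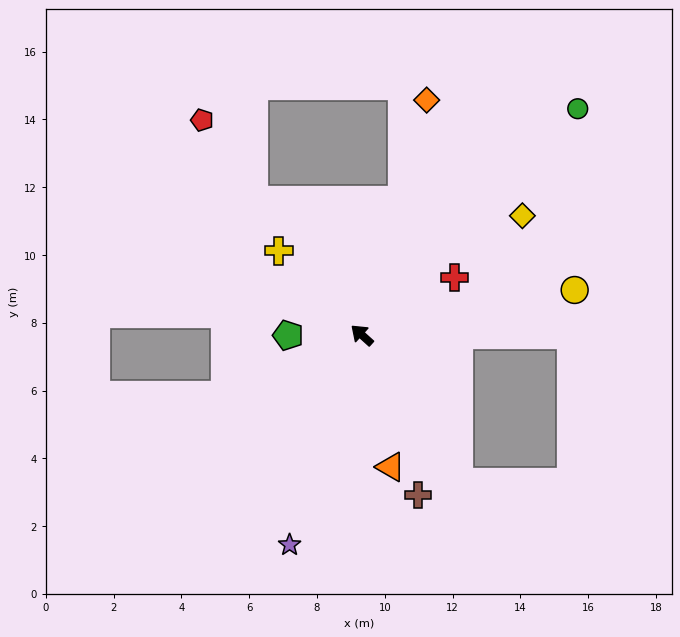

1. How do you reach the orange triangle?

turn left 144°, forward 4.0 m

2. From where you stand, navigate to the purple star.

turn left 113°, forward 6.5 m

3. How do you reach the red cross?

turn right 106°, forward 3.2 m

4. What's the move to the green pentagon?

turn left 42°, forward 2.2 m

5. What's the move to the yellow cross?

turn right 3°, forward 3.5 m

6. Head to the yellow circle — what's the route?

turn right 126°, forward 6.4 m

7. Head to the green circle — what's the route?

turn right 92°, forward 9.2 m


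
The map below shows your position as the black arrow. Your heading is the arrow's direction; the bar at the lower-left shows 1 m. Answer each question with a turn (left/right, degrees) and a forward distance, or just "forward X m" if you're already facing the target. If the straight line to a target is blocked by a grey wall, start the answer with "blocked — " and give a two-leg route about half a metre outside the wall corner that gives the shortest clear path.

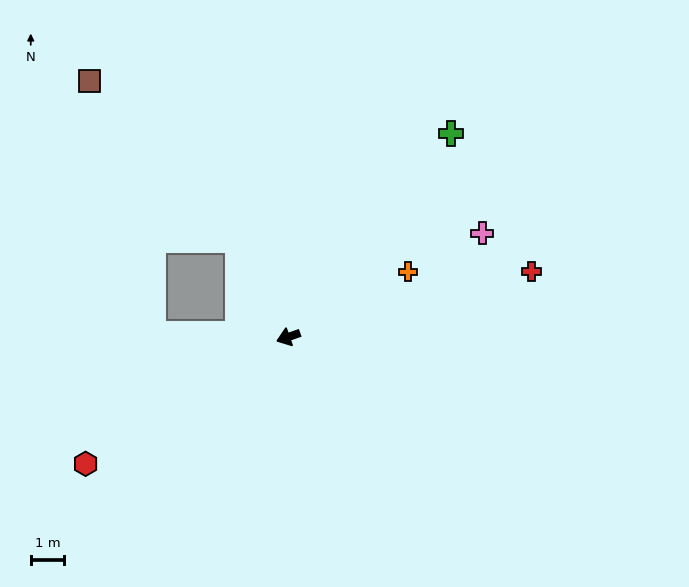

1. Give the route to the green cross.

turn right 148°, forward 7.8 m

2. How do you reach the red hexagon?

turn left 13°, forward 7.1 m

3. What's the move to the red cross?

turn left 176°, forward 7.5 m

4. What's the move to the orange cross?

turn right 171°, forward 4.1 m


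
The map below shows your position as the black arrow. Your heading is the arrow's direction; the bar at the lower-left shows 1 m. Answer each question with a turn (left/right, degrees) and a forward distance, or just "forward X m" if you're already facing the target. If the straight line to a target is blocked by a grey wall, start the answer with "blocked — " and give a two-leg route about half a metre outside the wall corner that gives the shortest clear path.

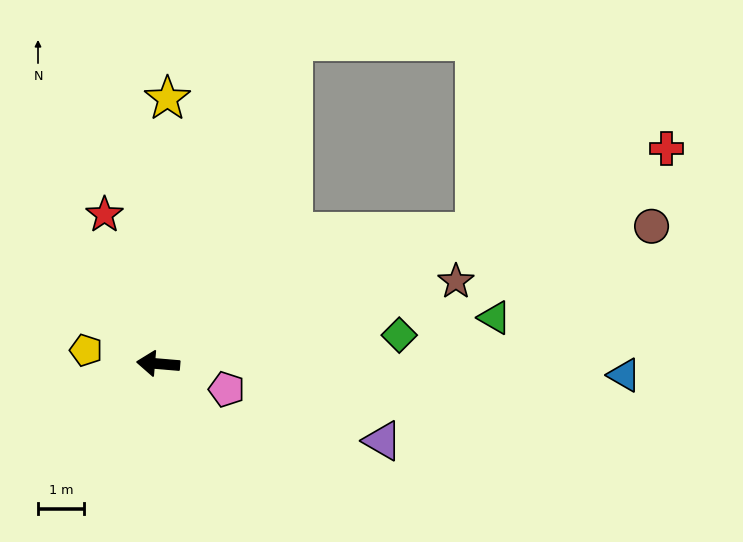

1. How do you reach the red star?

turn right 65°, forward 3.4 m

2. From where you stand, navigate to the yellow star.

turn right 87°, forward 5.7 m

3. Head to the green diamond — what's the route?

turn right 168°, forward 5.2 m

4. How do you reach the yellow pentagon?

turn right 6°, forward 1.6 m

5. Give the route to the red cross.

turn right 152°, forward 11.9 m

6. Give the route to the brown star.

turn right 160°, forward 6.7 m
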